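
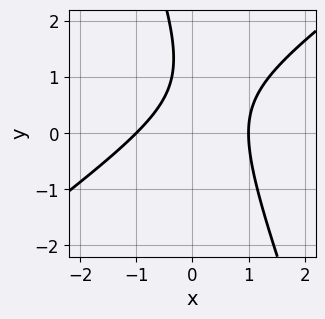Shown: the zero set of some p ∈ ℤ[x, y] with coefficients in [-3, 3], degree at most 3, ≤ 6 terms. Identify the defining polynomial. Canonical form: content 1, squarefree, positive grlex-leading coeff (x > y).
2*x^2 - 2*x*y - y^2 + 2*y - 2

1. Degree: no degree-1 curve has this shape, so deg p = 2.
2. From the visible intercepts: among the integer gridlines, it crosses the x-axis at x ∈ {-1, 1}; no y-intercept at any integer in the box.
3. These observations pin down the coefficients.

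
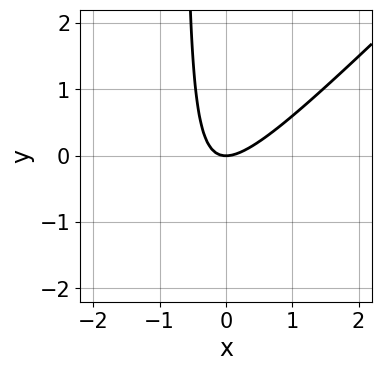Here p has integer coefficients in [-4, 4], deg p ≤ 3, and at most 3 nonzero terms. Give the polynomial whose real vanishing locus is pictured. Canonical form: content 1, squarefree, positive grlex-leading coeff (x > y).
3*x^2 - 3*x*y - 2*y

deg p = 2. No degree-1 curve has this shape.
Checking where it meets the axes: it meets the x-axis at x = 0 (among the integer gridlines); it meets the y-axis at y = 0 (among the integer gridlines).
Putting this together gives p.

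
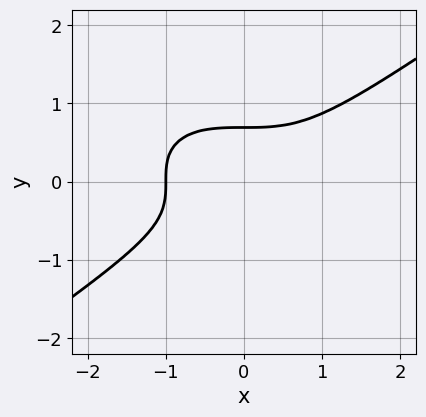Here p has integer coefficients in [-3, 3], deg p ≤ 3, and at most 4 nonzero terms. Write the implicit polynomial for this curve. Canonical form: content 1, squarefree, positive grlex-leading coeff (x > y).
x^3 - 3*y^3 + 1

(a) The degree is 3 — the shape is more complex than any degree-2 curve.
(b) Observable constraints: it crosses the x-axis at the gridline x = -1.
(c) Solving for integer coefficients yields p as stated.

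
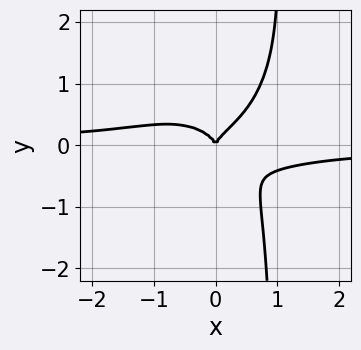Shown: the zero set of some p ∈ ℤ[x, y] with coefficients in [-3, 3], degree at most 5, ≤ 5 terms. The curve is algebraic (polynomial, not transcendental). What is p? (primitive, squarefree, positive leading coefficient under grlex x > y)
2*x^3*y - x^2*y^2 + 3*x*y^3 - 3*y^3 + x^2

1. The degree is 4 — the shape is more complex than any degree-3 curve.
2. Reading off the gridlines: it crosses the y-axis at the gridline y = 0; it meets the x-axis at x = 0 (among the integer gridlines).
3. Assembling these constraints gives the stated polynomial.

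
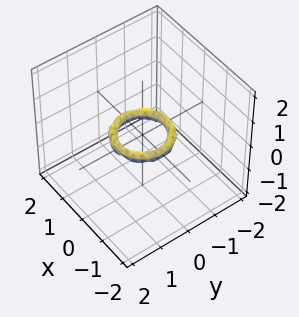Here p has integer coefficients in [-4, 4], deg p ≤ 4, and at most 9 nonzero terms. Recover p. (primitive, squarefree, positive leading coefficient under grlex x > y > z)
(a) The degree is 4 — a generic line meets the surface in up to 4 points.
(b) Symmetries: the z-axis is an axis of rotation, so x and y enter only as x² + y².
(c) Against the integer gridlines: among the integer gridlines, it crosses the y-axis at y ∈ {-1, 1}; it misses every integer gridline on the z-axis; a circular section at z = 0 has radius between 0 and 1.
(d) These observations pin down the coefficients.

2*x^4 + 4*x^2*y^2 + 2*y^4 - 3*x^2 - 3*y^2 + 3*z^2 + 1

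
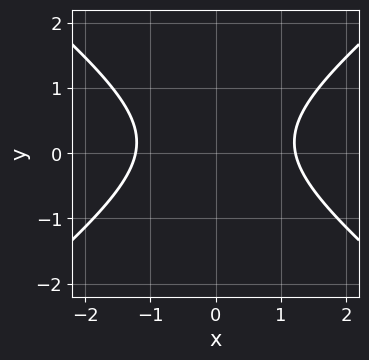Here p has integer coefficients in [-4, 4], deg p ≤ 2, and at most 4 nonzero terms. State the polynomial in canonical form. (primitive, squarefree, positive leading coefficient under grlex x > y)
2*x^2 - 3*y^2 + y - 3

deg p = 2.
Symmetries: mirror symmetry x ↦ −x ⇒ only even powers of x.
From the axis intercepts and sections: it misses every integer gridline on the y-axis.
Putting this together gives p.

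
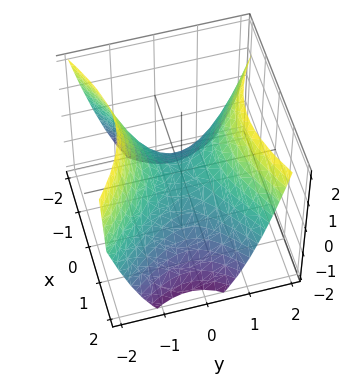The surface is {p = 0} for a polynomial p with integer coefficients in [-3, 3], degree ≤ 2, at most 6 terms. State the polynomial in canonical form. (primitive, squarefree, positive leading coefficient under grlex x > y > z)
2*x^2 - x*y - 3*y^2 + 3*z

First, degree: no degree-1 surface has this shape, so deg p = 2.
Then, from the axis intercepts and sections: it meets the y-axis at y = 0 (among the integer gridlines); it crosses the x-axis at the gridline x = 0.
Finally, putting this together gives p.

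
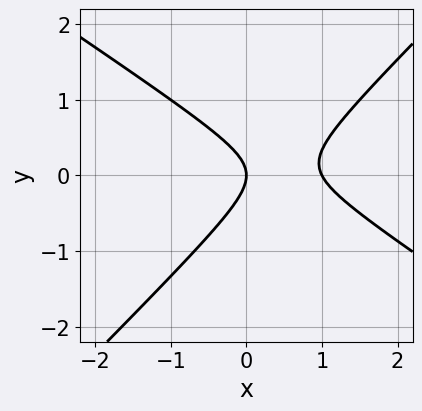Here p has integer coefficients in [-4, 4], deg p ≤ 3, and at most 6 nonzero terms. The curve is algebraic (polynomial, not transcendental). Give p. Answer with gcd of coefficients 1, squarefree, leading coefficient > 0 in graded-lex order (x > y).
First, the degree is 2 — no degree-1 curve has this shape.
Then, observable constraints: it meets the y-axis at y = 0 (among the integer gridlines); the x-axis gridline crossings are at x ∈ {0, 1}.
Finally, together with the visible shape, these determine p as stated.

2*x^2 + x*y - 3*y^2 - 2*x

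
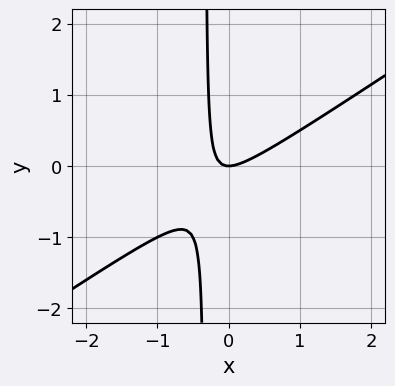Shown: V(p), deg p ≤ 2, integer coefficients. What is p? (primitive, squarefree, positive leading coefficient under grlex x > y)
2*x^2 - 3*x*y - y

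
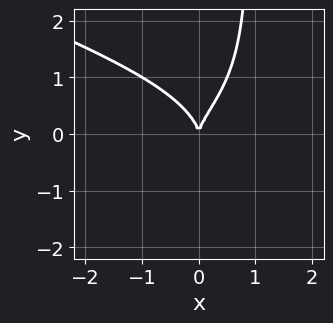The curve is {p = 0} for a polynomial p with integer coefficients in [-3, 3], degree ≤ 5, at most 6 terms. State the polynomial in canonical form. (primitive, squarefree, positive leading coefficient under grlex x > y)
First, degree: no degree-3 curve has this shape, so deg p = 4.
Then, observable constraints: it meets the y-axis at y = 0 (among the integer gridlines); one x-axis crossing is at x = 0.
Finally, these observations pin down the coefficients.

x^2*y^2 + 2*x*y^3 - 2*y^3 + 3*x^2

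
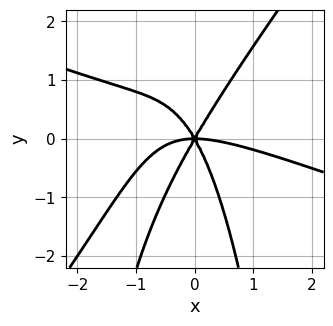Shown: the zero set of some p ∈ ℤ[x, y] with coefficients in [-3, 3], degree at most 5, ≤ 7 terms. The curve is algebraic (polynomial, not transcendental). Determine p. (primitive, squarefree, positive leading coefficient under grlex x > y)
First, the degree is 4 — no degree-3 curve has this shape.
Then, observable constraints: one x-axis crossing is at x = 0; it meets the y-axis at y = 0 (among the integer gridlines).
Finally, together with the visible shape, these determine p as stated.

x^4 + 2*x^3*y - 2*x^2*y^2 + 3*x^2*y - y^3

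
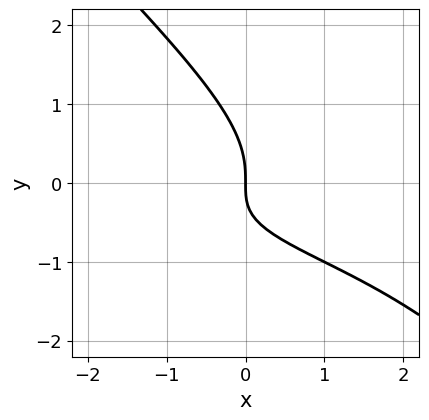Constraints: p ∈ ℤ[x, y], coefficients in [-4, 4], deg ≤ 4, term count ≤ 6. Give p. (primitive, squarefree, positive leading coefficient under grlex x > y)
x*y^2 + y^3 + x*y + x

The degree is 3 — no degree-2 curve has this shape.
From the visible intercepts: one y-axis crossing is at y = 0; it meets the x-axis at x = 0 (among the integer gridlines).
The integer polynomial consistent with all of this is the stated p.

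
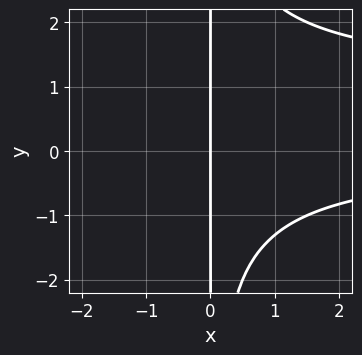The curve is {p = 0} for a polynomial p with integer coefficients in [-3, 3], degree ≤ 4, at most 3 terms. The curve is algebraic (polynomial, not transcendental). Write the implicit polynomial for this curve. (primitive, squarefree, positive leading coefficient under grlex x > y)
x^2*y^2 - x^2*y - 3*x

1. deg p = 4. The shape is more complex than any degree-3 curve.
2. Against the integer gridlines: it crosses the x-axis at the gridline x = 0; every point of the y-axis in the box is on the curve.
3. Assembling these constraints gives the stated polynomial.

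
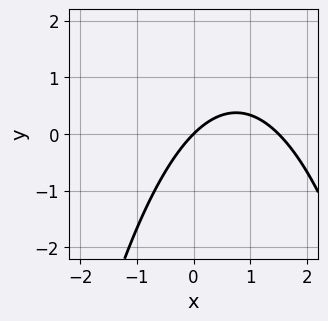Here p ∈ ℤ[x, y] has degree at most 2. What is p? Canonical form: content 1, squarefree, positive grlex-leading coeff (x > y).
2*x^2 - 3*x + 3*y

Degree: the shape is more complex than any degree-1 curve, so deg p = 2.
From the visible intercepts: it crosses the x-axis at the gridline x = 0; it crosses the y-axis at the gridline y = 0.
Together with the visible shape, these determine p as stated.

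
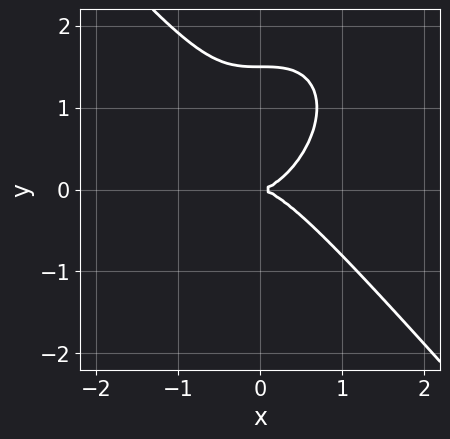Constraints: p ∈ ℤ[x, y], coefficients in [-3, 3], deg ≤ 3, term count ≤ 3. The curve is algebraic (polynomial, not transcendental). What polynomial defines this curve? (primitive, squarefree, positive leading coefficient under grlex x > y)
(a) Degree: no degree-2 curve has this shape, so deg p = 3.
(b) Against the integer gridlines: it crosses the y-axis at the gridline y = 0; it crosses the x-axis at the gridline x = 0.
(c) Solving for integer coefficients yields p as stated.

3*x^3 + 2*y^3 - 3*y^2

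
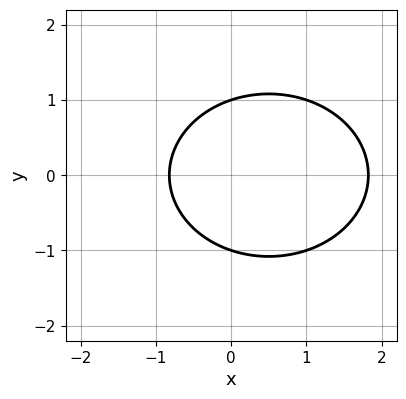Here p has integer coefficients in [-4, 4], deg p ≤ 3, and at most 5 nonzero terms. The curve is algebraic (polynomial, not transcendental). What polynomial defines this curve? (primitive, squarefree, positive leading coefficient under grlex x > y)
2*x^2 + 3*y^2 - 2*x - 3

1. Degree: a generic line meets the curve in up to 2 points, so deg p = 2.
2. Symmetries: it's symmetric under y → −y, forcing even powers of y.
3. From the visible intercepts: among the integer gridlines, it crosses the y-axis at y ∈ {-1, 1}.
4. These observations pin down the coefficients.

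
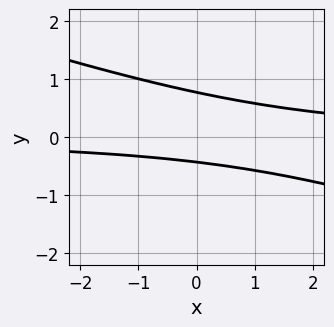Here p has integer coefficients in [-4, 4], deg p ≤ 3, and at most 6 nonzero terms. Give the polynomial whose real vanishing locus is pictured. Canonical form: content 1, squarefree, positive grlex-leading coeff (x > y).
x*y + 3*y^2 - y - 1

First, the degree is 2 — no degree-1 curve has this shape.
Then, from the axis intercepts and sections: the curve avoids every integer x-axis point in the box.
Finally, matching integer coefficients to the picture gives p.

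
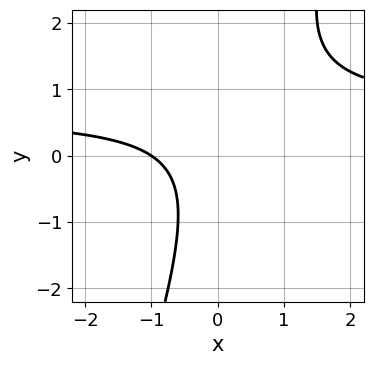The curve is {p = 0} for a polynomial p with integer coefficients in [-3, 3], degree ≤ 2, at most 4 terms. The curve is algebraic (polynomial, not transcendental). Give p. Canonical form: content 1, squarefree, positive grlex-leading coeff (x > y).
(a) deg p = 2.
(b) Against the integer gridlines: one x-axis crossing is at x = -1; no y-intercept at any integer in the box.
(c) Matching integer coefficients to the picture gives p.

3*x*y - y^2 - 2*x - 2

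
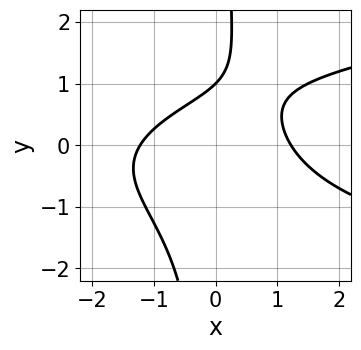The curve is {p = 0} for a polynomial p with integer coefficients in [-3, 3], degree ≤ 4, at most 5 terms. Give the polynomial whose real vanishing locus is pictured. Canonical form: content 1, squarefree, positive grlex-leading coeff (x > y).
3*x*y^2 - 2*x^2 - 3*y + 3

The degree is 3 — a generic line meets the curve in up to 3 points.
From the axis intercepts and sections: it meets the y-axis at y = 1 (among the integer gridlines).
Putting this together gives p.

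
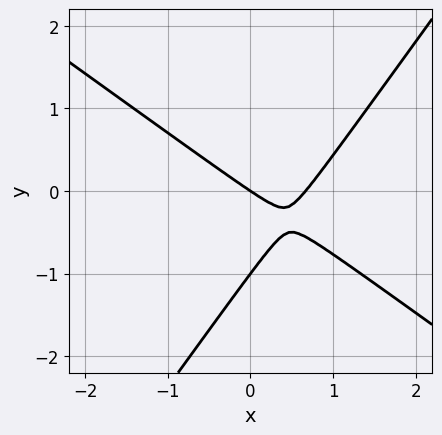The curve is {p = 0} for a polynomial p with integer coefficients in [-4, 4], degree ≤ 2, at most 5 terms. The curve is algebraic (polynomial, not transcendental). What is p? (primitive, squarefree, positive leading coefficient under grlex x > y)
The degree is 2 — no degree-1 curve has this shape.
From the visible intercepts: the y-axis gridline crossings are at y ∈ {-1, 0}; it meets the x-axis at x = 0 (among the integer gridlines).
Together with the visible shape, these determine p as stated.

3*x^2 + 2*x*y - 3*y^2 - 2*x - 3*y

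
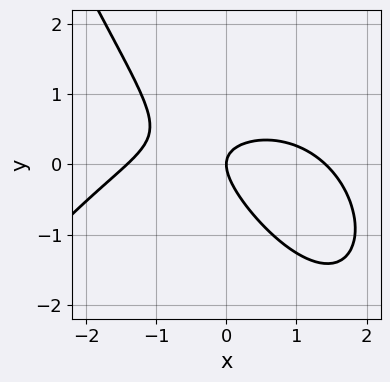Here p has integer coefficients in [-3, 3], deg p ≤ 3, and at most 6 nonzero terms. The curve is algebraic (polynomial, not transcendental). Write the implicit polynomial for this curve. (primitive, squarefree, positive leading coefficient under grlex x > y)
x^3 + 3*x*y + 3*y^2 - 2*x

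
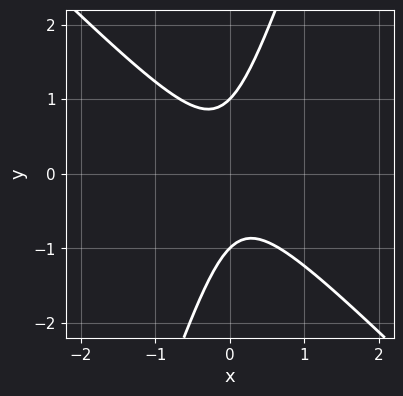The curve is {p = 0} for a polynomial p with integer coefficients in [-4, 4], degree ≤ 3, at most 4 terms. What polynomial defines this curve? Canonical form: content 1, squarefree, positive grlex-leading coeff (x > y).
1. Degree: no degree-1 curve has this shape, so deg p = 2.
2. Observable constraints: among the integer gridlines, it crosses the y-axis at y ∈ {-1, 1}; the curve avoids every integer x-axis point in the box.
3. Assembling these constraints gives the stated polynomial.

3*x^2 + 2*x*y - y^2 + 1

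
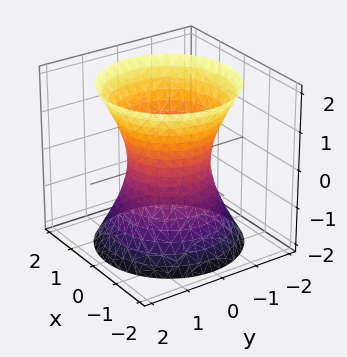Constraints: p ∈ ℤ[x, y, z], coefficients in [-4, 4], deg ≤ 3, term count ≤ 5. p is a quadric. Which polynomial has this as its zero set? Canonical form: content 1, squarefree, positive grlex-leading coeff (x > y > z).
2*x^2 + 2*y^2 - z^2 - 2

Degree: one connected sheet with a waist; a quadric, so deg p = 2.
Symmetries: it's symmetric under z → −z, forcing even powers of z; every cross-section ⟂ z is a circle, so x, y appear only via x² + y².
Reading off the gridlines: it misses every integer gridline on the z-axis; among the integer gridlines, it crosses the x-axis at x ∈ {-1, 1}; the y-axis gridline crossings are at y ∈ {-1, 1}.
The integer polynomial consistent with all of this is the stated p.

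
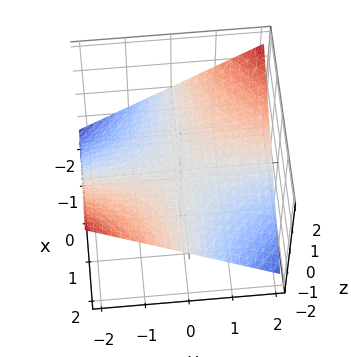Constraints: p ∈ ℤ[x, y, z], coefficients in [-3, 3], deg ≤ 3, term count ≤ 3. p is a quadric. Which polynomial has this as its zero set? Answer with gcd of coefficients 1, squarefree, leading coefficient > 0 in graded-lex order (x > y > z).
First, the degree is 2 — a saddle surface; a quadric.
Next, against the integer gridlines: the visible y-axis segment lies entirely on the surface; every point of the x-axis in the box is on the surface.
Finally, the integer polynomial consistent with all of this is the stated p.

x*y + 3*z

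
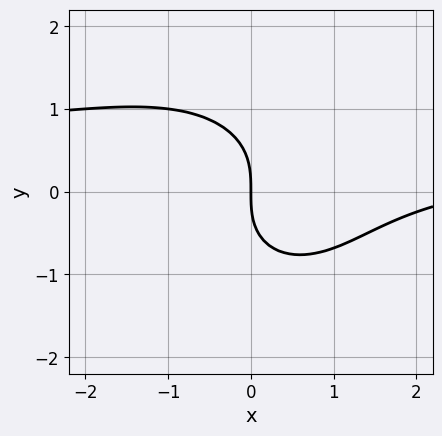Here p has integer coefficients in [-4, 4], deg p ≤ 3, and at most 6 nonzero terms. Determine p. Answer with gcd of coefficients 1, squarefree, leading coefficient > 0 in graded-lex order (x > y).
First, degree: the shape is more complex than any degree-2 curve, so deg p = 3.
Next, checking where it meets the axes: it meets the x-axis at x = 0 (among the integer gridlines); one y-axis crossing is at y = 0.
Finally, together with the visible shape, these determine p as stated.

2*x^2*y + 2*y^3 - x^2 + 3*x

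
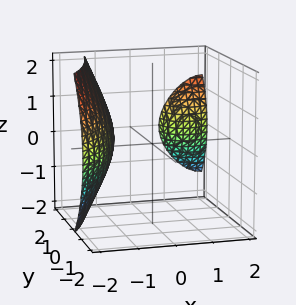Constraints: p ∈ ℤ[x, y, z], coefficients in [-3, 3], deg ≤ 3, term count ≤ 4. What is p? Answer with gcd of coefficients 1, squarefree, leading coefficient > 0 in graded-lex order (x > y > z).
2*x^3 - 3*x^2*y + 3*z^2 + 3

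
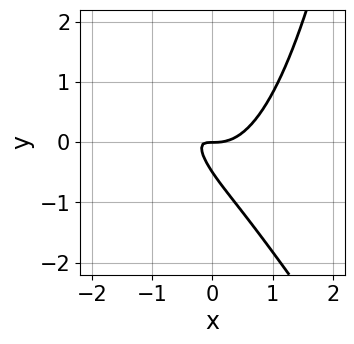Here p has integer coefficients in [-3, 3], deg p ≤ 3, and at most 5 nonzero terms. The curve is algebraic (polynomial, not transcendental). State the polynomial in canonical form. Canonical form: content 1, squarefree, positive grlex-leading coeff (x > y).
1. deg p = 3. The shape is more complex than any degree-2 curve.
2. From the axis intercepts and sections: it meets the y-axis at y = 0 (among the integer gridlines); one x-axis crossing is at x = 0.
3. Matching integer coefficients to the picture gives p.

3*x^3 + 2*x^2*y - 3*x*y - 2*y^2 - y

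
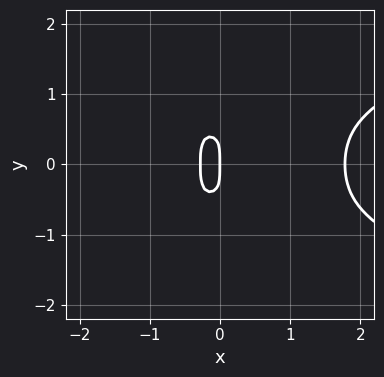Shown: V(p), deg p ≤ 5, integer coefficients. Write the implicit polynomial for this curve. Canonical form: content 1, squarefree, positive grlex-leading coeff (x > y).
First, deg p = 4.
Next, symmetries: mirror symmetry y ↦ −y ⇒ only even powers of y.
Next, from the axis intercepts and sections: it crosses the x-axis at the gridline x = 0; it meets the y-axis at y = 0 (among the integer gridlines).
Finally, assembling these constraints gives the stated polynomial.

x^2*y^2 + 3*y^4 - 2*x^3 + 3*x^2 + x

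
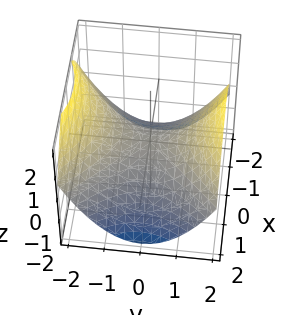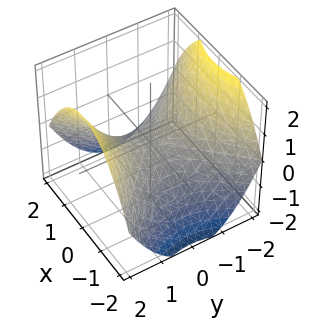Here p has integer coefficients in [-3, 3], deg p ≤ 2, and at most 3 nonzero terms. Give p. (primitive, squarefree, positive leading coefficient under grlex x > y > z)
(a) deg p = 2. A saddle surface; a quadric.
(b) Symmetries: mirror symmetry x ↦ −x ⇒ only even powers of x; it's symmetric under y → −y, forcing even powers of y.
(c) Reading off the gridlines: one x-axis crossing is at x = 0; it crosses the z-axis at the gridline z = 0.
(d) The integer polynomial consistent with all of this is the stated p.

x^2 - y^2 + 2*z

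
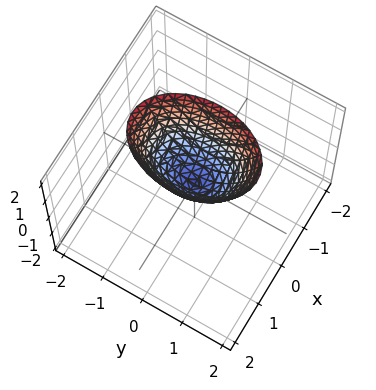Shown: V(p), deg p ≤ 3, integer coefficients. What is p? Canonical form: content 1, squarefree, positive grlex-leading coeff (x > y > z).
2*x^2 + y^2 - z

deg p = 2. A paraboloid; a quadric.
Symmetries: mirror symmetry y ↦ −y ⇒ only even powers of y; mirror symmetry x ↦ −x ⇒ only even powers of x.
Reading off the gridlines: it meets the z-axis at z = 0 (among the integer gridlines); one y-axis crossing is at y = 0.
Putting this together gives p.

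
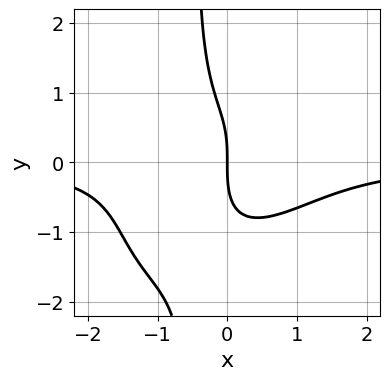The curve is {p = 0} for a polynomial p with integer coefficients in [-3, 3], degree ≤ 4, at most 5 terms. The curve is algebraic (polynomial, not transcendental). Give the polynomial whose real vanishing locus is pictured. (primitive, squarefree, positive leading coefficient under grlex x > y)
2*x^3*y - 2*x^2*y^2 + 2*x*y^3 + y^3 + 3*x

Degree: no degree-3 curve has this shape, so deg p = 4.
Against the integer gridlines: one y-axis crossing is at y = 0; it meets the x-axis at x = 0 (among the integer gridlines).
Together with the visible shape, these determine p as stated.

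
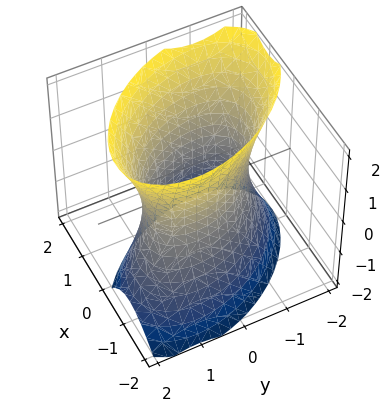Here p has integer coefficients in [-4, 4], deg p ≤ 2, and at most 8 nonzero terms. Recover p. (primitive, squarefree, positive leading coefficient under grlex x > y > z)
3*x^2 + 2*x*y - x*z + 2*y^2 - z^2 - 3

1. Degree: a generic line meets the surface in up to 2 points, so deg p = 2.
2. From the visible intercepts: among the integer gridlines, it crosses the x-axis at x ∈ {-1, 1}; the surface avoids every integer z-axis point in the box.
3. Putting this together gives p.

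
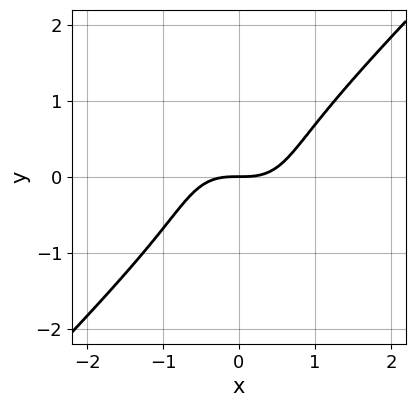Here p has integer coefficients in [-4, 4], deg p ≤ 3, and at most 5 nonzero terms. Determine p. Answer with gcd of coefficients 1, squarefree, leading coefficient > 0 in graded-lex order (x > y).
x^3 - y^3 - y

First, degree: the shape is more complex than any degree-2 curve, so deg p = 3.
Then, from the visible intercepts: it meets the y-axis at y = 0 (among the integer gridlines); it meets the x-axis at x = 0 (among the integer gridlines).
Finally, together with the visible shape, these determine p as stated.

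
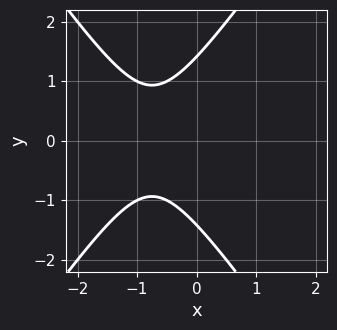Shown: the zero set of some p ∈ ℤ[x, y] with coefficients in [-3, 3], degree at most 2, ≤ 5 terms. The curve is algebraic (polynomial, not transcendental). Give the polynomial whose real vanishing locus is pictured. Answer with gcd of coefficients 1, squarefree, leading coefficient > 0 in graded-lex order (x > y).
2*x^2 - y^2 + 3*x + 2

(a) deg p = 2. No degree-1 curve has this shape.
(b) Symmetries: the y ↦ −y reflection is a symmetry, so y appears only in even powers.
(c) From the axis intercepts and sections: it misses every integer gridline on the x-axis.
(d) Putting this together gives p.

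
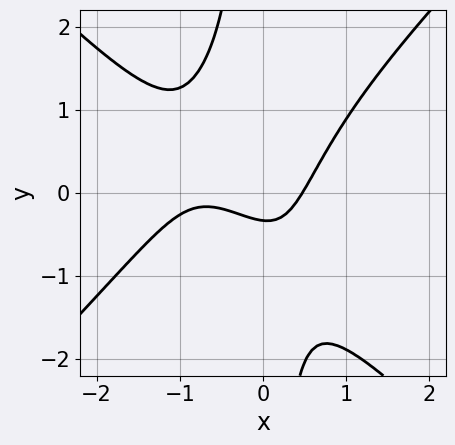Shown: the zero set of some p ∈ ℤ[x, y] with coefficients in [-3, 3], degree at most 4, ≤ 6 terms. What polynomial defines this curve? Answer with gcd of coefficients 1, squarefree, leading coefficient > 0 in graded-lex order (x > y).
3*x^3 - 3*x*y^2 + 3*x^2 - 3*y - 1

1. deg p = 3.
2. Matching integer coefficients to the picture gives p.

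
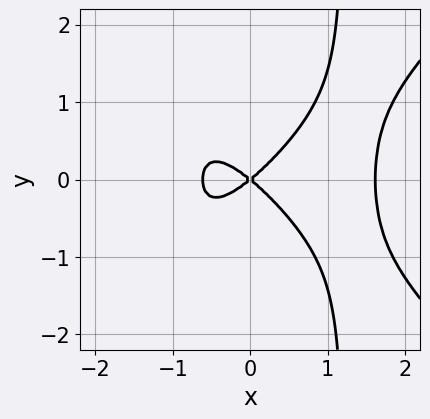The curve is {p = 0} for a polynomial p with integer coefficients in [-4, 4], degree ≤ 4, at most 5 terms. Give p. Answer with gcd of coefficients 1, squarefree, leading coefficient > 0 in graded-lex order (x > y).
2*x^4 - 2*x^2*y^2 - 2*x^3 - 2*x^2 + 3*y^2

deg p = 4.
Symmetries: mirror symmetry y ↦ −y ⇒ only even powers of y.
Reading off the gridlines: it crosses the x-axis at the gridline x = 0; it meets the y-axis at y = 0 (among the integer gridlines).
Assembling these constraints gives the stated polynomial.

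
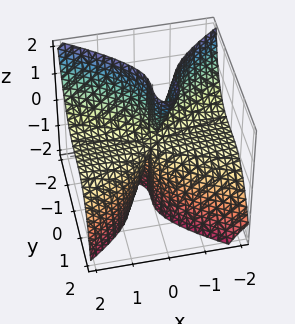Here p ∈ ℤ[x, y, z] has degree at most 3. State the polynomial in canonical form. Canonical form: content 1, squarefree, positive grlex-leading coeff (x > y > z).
The degree is 3 — a generic line meets the surface in up to 3 points.
From the visible intercepts: every point of the x-axis in the box is on the surface; the visible z-axis segment lies entirely on the surface; one y-axis crossing is at y = 0.
Putting this together gives p.

3*x^2*z + x*z^2 + 3*y^3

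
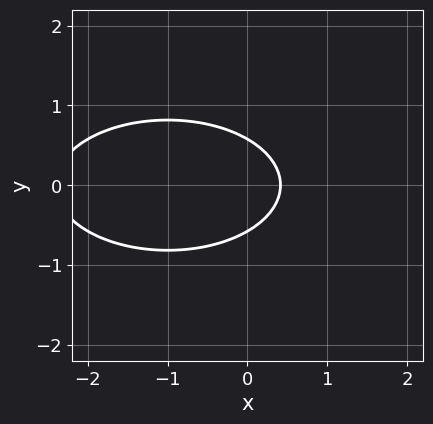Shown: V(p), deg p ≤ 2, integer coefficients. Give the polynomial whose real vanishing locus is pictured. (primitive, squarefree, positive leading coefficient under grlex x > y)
(a) The degree is 2 — the shape is more complex than any degree-1 curve.
(b) Symmetries: mirror symmetry y ↦ −y ⇒ only even powers of y.
(c) Solving for integer coefficients yields p as stated.

x^2 + 3*y^2 + 2*x - 1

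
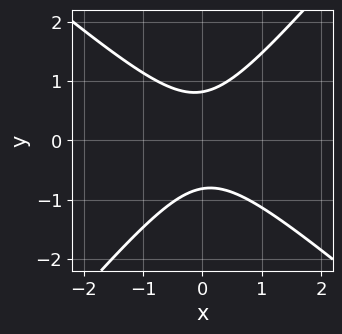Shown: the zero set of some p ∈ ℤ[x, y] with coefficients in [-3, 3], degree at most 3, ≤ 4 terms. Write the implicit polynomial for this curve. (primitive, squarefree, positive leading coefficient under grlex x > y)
3*x^2 + x*y - 3*y^2 + 2

(a) The degree is 2 — no degree-1 curve has this shape.
(b) From the axis intercepts and sections: it misses every integer gridline on the x-axis.
(c) Solving for integer coefficients yields p as stated.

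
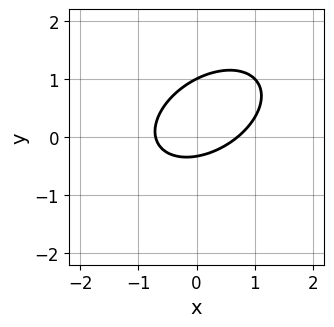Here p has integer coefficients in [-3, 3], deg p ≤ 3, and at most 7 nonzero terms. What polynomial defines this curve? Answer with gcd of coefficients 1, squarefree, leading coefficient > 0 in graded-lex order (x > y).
2*x^2 - 2*x*y + 3*y^2 - 2*y - 1

(a) deg p = 2. No degree-1 curve has this shape.
(b) From the visible intercepts: it meets the y-axis at y = 1 (among the integer gridlines).
(c) Matching integer coefficients to the picture gives p.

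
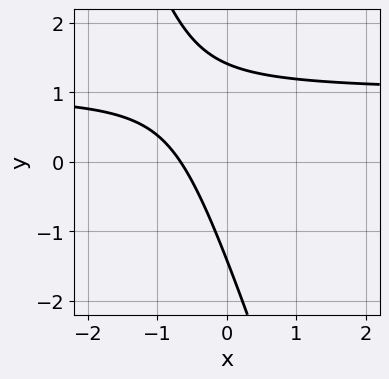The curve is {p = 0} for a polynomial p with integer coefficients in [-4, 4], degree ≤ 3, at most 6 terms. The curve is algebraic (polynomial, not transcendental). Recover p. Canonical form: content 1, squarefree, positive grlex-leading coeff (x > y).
3*x*y + y^2 - 3*x - 2

1. deg p = 2. A generic line meets the curve in up to 2 points.
2. Matching integer coefficients to the picture gives p.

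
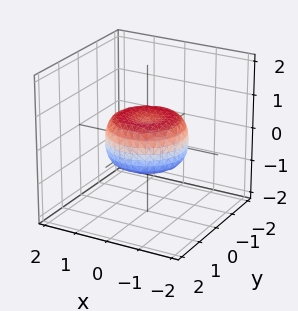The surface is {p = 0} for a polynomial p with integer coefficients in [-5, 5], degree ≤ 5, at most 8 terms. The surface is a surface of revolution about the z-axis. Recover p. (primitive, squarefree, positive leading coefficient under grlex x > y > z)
2*x^4 + 4*x^2*y^2 + 2*y^4 - 2*x^2 - 2*y^2 + 3*z^2 - 1

First, degree: the shape is more complex than any degree-3 surface, so deg p = 4.
Then, symmetries: rotational symmetry about the z-axis ⇒ p depends on x, y only through x² + y².
Next, from the visible intercepts: a circular section at z = 0 has radius between 1 and 2.
Finally, together with the visible shape, these determine p as stated.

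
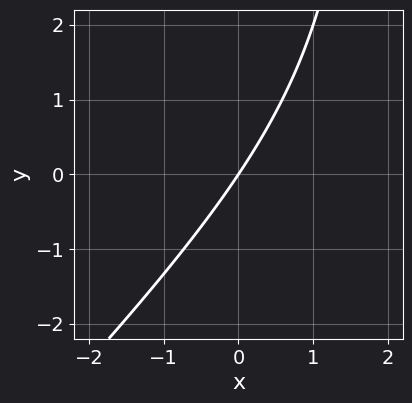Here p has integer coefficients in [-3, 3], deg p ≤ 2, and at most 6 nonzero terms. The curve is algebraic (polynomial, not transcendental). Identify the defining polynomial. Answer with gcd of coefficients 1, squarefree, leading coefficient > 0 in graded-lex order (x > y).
First, deg p = 2.
Next, against the integer gridlines: one x-axis crossing is at x = 0; one y-axis crossing is at y = 0.
Finally, together with the visible shape, these determine p as stated.

x^2 - x*y - 3*x + 2*y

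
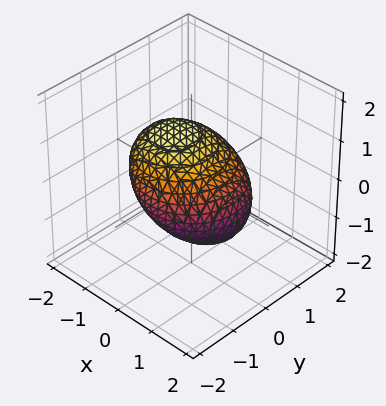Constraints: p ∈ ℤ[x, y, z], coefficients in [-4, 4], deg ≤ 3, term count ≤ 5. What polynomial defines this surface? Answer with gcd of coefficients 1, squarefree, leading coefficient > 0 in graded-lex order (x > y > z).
2*x^2 + 2*x*z + 2*y^2 + 3*z^2 - 3

Degree: a generic line meets the surface in up to 2 points, so deg p = 2.
Checking where it meets the axes: among the integer gridlines, it crosses the z-axis at z ∈ {-1, 1}.
Matching integer coefficients to the picture gives p.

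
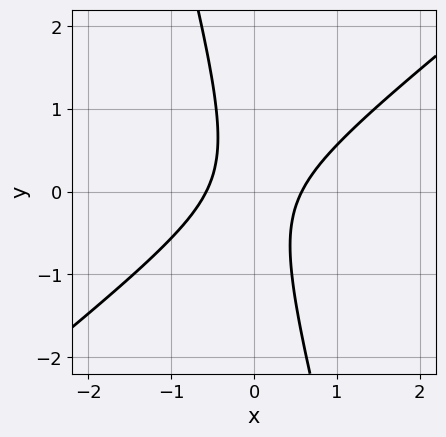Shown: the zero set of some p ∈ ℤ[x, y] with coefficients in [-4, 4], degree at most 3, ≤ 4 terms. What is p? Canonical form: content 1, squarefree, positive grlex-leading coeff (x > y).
3*x^2 - 3*x*y - y^2 - 1

(a) Degree: no degree-1 curve has this shape, so deg p = 2.
(b) Against the integer gridlines: it misses every integer gridline on the y-axis.
(c) Assembling these constraints gives the stated polynomial.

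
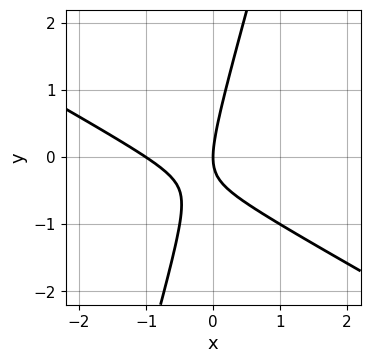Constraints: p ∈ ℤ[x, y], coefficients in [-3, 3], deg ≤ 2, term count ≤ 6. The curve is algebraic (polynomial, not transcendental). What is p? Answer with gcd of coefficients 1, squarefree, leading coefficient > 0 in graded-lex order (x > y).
2*x^2 + 3*x*y - y^2 + 2*x

First, the degree is 2 — the shape is more complex than any degree-1 curve.
Next, from the visible intercepts: the x-axis gridline crossings are at x ∈ {-1, 0}; it meets the y-axis at y = 0 (among the integer gridlines).
Finally, assembling these constraints gives the stated polynomial.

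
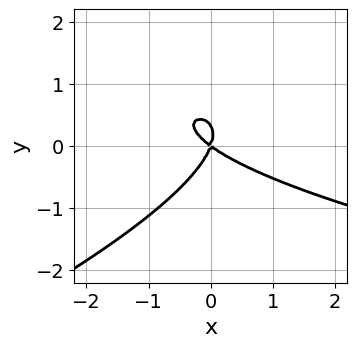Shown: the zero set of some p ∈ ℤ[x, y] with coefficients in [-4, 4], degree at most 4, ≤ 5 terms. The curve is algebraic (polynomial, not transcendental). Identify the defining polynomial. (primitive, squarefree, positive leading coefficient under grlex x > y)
1. Degree: the shape is more complex than any degree-2 curve, so deg p = 3.
2. Reading off the gridlines: one x-axis crossing is at x = 0; it crosses the y-axis at the gridline y = 0.
3. The integer polynomial consistent with all of this is the stated p.

x*y^2 - 3*y^3 - 2*x^2 - 2*x*y + y^2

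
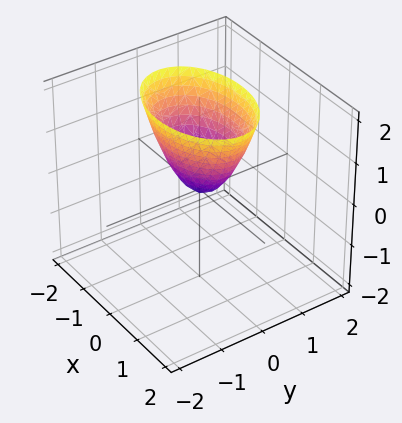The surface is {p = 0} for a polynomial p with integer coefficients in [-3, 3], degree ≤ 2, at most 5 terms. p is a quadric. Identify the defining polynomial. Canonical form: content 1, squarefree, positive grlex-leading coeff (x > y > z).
x^2 + 2*y^2 - z

First, degree: a single bowl opening along one axis; a quadric, so deg p = 2.
Next, symmetries: it's symmetric under y → −y, forcing even powers of y; mirror symmetry x ↦ −x ⇒ only even powers of x.
Then, observable constraints: it meets the y-axis at y = 0 (among the integer gridlines); one x-axis crossing is at x = 0; it meets the z-axis at z = 0 (among the integer gridlines).
Finally, putting this together gives p.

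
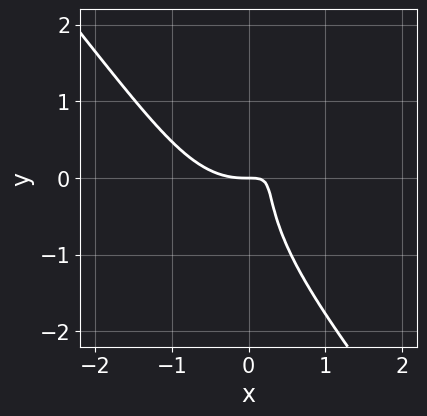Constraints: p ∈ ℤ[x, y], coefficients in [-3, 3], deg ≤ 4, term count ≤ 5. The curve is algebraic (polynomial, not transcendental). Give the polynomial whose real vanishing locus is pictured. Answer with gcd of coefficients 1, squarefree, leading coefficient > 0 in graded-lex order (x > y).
2*x^3 + y^3 - 3*x*y + y

1. Degree: no degree-2 curve has this shape, so deg p = 3.
2. Checking where it meets the axes: one x-axis crossing is at x = 0; it meets the y-axis at y = 0 (among the integer gridlines).
3. Together with the visible shape, these determine p as stated.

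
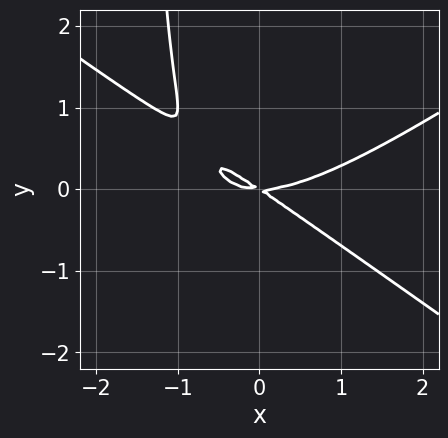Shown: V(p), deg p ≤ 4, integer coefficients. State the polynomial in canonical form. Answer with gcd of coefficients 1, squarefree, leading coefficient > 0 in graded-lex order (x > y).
First, deg p = 3.
Then, from the axis intercepts and sections: one y-axis crossing is at y = 0; it crosses the x-axis at the gridline x = 0.
Finally, putting this together gives p.

x^3 - 2*x*y^2 - 2*x*y - 3*y^2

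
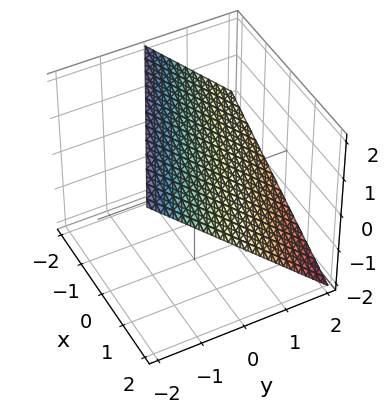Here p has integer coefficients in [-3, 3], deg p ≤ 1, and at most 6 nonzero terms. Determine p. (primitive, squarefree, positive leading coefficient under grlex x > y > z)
Degree: the surface is flat (a plane), so deg p = 1.
Reading off the gridlines: it meets the z-axis at z = 1 (among the integer gridlines); it meets the x-axis at x = 2 (among the integer gridlines); one y-axis crossing is at y = 1.
Fitting integer coefficients to these (and the overall shape) gives p.

x + 2*y + 2*z - 2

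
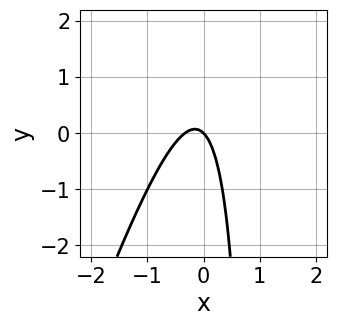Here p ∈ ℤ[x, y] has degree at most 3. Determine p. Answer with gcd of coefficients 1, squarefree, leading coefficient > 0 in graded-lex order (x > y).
3*x^2 - x*y + x + y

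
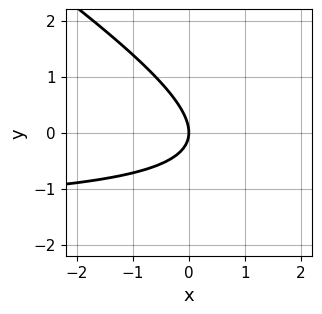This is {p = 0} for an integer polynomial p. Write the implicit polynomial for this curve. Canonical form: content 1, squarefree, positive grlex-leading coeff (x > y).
2*x*y + 3*y^2 + 3*x

deg p = 2. The shape is more complex than any degree-1 curve.
Against the integer gridlines: it crosses the y-axis at the gridline y = 0; it meets the x-axis at x = 0 (among the integer gridlines).
The integer polynomial consistent with all of this is the stated p.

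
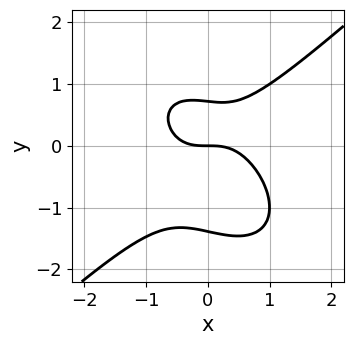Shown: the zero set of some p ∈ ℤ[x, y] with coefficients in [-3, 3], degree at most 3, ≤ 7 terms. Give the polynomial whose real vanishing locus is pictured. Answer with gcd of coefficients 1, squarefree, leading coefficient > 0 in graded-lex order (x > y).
3*x^3 - x*y^2 - 3*y^3 - 2*y^2 + 3*y

First, deg p = 3.
Next, reading off the gridlines: one x-axis crossing is at x = 0; it meets the y-axis at y = 0 (among the integer gridlines).
Finally, putting this together gives p.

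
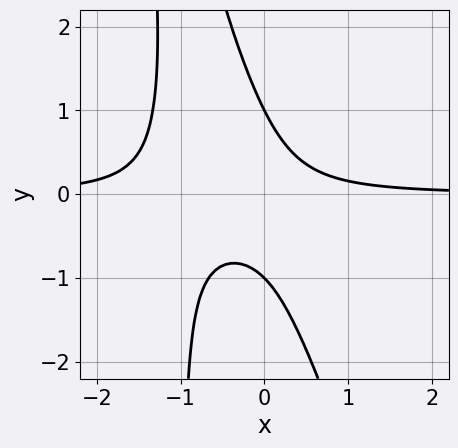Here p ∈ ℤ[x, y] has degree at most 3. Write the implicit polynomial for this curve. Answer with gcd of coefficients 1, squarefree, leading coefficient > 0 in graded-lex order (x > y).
3*x^2*y + x*y^2 + 3*x*y + y^2 - 1

1. The degree is 3 — no degree-2 curve has this shape.
2. From the visible intercepts: the y-axis gridline crossings are at y ∈ {-1, 1}; it misses every integer gridline on the x-axis.
3. Matching integer coefficients to the picture gives p.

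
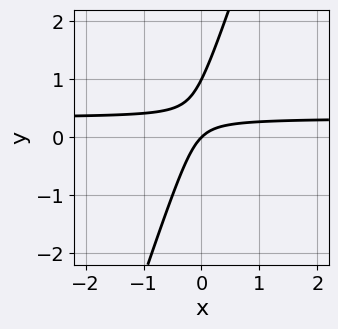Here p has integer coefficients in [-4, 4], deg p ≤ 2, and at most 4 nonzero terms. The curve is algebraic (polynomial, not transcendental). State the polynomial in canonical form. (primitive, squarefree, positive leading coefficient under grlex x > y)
3*x*y - y^2 - x + y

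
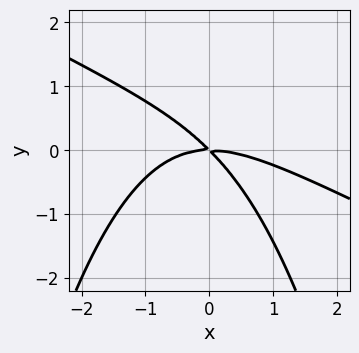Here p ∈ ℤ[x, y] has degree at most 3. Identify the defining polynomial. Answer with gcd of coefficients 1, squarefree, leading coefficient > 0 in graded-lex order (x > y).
(a) deg p = 3. The shape is more complex than any degree-2 curve.
(b) Observable constraints: it crosses the x-axis at the gridline x = 0; it crosses the y-axis at the gridline y = 0.
(c) Solving for integer coefficients yields p as stated.

x^3 + 2*x^2*y + 3*x*y + 3*y^2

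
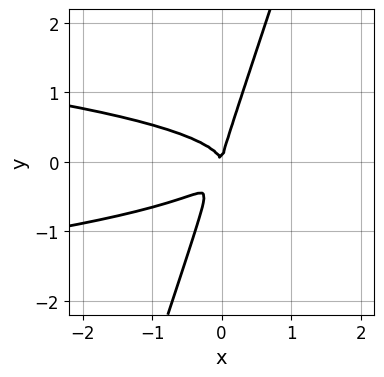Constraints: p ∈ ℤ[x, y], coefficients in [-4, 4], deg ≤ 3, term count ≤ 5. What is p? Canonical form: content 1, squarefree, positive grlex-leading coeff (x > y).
(a) The degree is 3 — a generic line meets the curve in up to 3 points.
(b) Checking where it meets the axes: one x-axis crossing is at x = 0; one y-axis crossing is at y = 0.
(c) The integer polynomial consistent with all of this is the stated p.

3*x*y^2 - y^3 + x^2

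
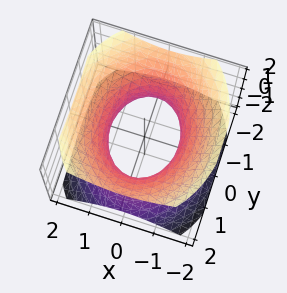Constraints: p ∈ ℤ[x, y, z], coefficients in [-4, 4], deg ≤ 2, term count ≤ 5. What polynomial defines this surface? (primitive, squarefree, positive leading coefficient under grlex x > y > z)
3*x^2 + 2*y^2 - 3*z^2 - 3

deg p = 2. One connected sheet with a waist; a quadric.
Symmetries: the x ↦ −x reflection is a symmetry, so x appears only in even powers; mirror symmetry y ↦ −y ⇒ only even powers of y; the z ↦ −z reflection is a symmetry, so z appears only in even powers.
Checking where it meets the axes: the x-axis gridline crossings are at x ∈ {-1, 1}; the surface avoids every integer z-axis point in the box.
Matching integer coefficients to the picture gives p.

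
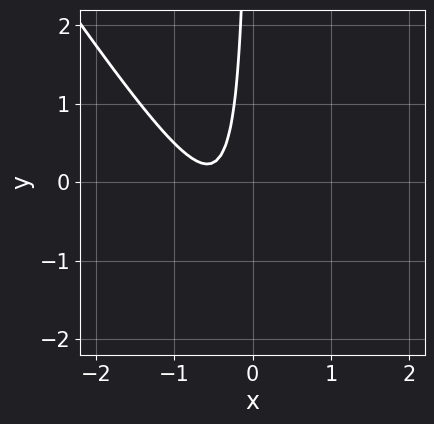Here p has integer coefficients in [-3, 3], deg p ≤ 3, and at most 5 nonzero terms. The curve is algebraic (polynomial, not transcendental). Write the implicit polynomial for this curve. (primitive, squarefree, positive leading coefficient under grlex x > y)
First, degree: no degree-1 curve has this shape, so deg p = 2.
Then, observable constraints: no y-intercept at any integer in the box; no x-intercept at any integer in the box.
Finally, matching integer coefficients to the picture gives p.

3*x^2 + 2*x*y + 3*x + 1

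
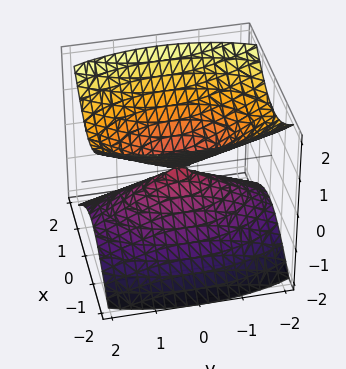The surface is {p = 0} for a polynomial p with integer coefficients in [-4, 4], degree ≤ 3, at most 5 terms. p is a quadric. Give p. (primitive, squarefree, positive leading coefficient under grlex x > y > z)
1. I count 2 distinct pieces. Treating them together as one polynomial.
2. The degree is 2 — two nappes meeting at a single point; a quadric.
3. Symmetries: the z ↦ −z reflection is a symmetry, so z appears only in even powers; the y ↦ −y reflection is a symmetry, so y appears only in even powers; the x ↦ −x reflection is a symmetry, so x appears only in even powers.
4. From the visible intercepts: one x-axis crossing is at x = 0; it meets the y-axis at y = 0 (among the integer gridlines); one z-axis crossing is at z = 0.
5. Fitting integer coefficients to these (and the overall shape) gives p.

3*x^2 + y^2 - 3*z^2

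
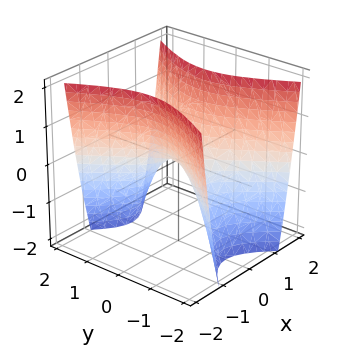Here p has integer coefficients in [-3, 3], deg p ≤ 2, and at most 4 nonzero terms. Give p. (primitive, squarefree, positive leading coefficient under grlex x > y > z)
1. The degree is 2 — a hyperbolic paraboloid; a quadric.
2. Symmetries: it's symmetric under y → −y, forcing even powers of y; the x ↦ −x reflection is a symmetry, so x appears only in even powers.
3. From the axis intercepts and sections: one y-axis crossing is at y = 0; it crosses the z-axis at the gridline z = 0.
4. Matching integer coefficients to the picture gives p.

2*x^2 - y^2 - z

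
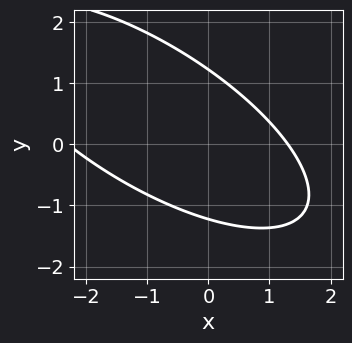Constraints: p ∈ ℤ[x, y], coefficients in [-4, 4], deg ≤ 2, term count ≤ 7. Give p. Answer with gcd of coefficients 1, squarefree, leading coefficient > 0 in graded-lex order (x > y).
(a) deg p = 2.
(b) The integer polynomial consistent with all of this is the stated p.

x^2 + 2*x*y + 2*y^2 + x - 3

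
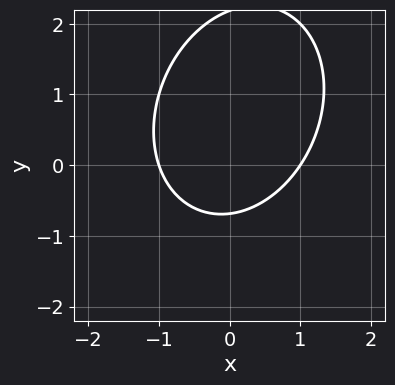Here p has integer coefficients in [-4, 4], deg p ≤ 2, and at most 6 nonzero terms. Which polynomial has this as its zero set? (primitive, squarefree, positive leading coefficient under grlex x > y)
3*x^2 - x*y + 2*y^2 - 3*y - 3

(a) The degree is 2 — no degree-1 curve has this shape.
(b) Checking where it meets the axes: the x-axis gridline crossings are at x ∈ {-1, 1}.
(c) Fitting integer coefficients to these (and the overall shape) gives p.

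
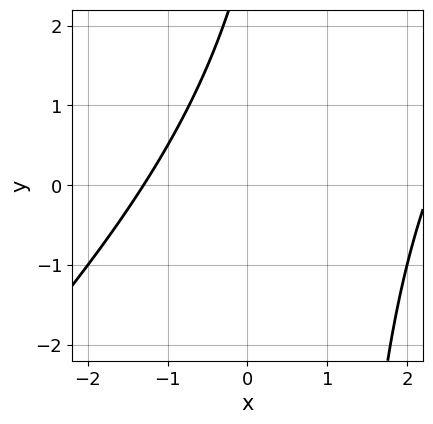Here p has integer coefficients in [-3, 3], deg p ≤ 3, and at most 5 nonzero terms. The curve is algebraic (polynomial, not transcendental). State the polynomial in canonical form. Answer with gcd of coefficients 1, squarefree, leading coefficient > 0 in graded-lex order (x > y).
x^2 - x*y - x + y - 3

Degree: a generic line meets the curve in up to 2 points, so deg p = 2.
Reading off the gridlines: no y-intercept at any integer in the box.
These observations pin down the coefficients.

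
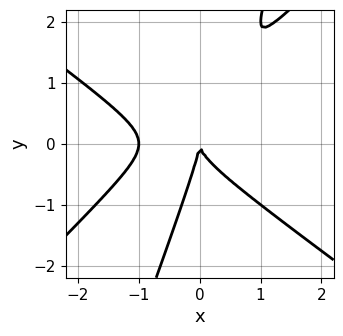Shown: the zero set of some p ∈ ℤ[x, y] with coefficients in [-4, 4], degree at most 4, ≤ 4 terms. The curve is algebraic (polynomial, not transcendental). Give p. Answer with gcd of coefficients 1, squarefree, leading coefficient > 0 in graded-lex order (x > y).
Degree: a generic line meets the curve in up to 3 points, so deg p = 3.
From the visible intercepts: among the integer gridlines, it crosses the x-axis at x ∈ {-1, 0}; it crosses the y-axis at the gridline y = 0.
Solving for integer coefficients yields p as stated.

2*x^3 - 3*x*y^2 + y^3 + 2*x^2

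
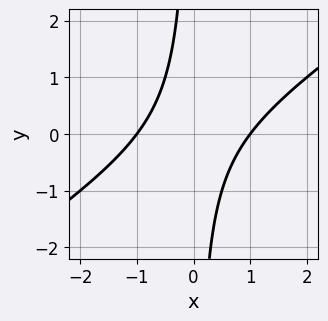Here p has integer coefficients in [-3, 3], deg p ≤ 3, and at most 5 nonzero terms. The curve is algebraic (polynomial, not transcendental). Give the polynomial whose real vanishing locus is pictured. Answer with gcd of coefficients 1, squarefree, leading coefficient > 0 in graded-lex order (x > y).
(a) The degree is 2 — the shape is more complex than any degree-1 curve.
(b) Against the integer gridlines: it misses every integer gridline on the y-axis; among the integer gridlines, it crosses the x-axis at x ∈ {-1, 1}.
(c) Matching integer coefficients to the picture gives p.

2*x^2 - 3*x*y - 2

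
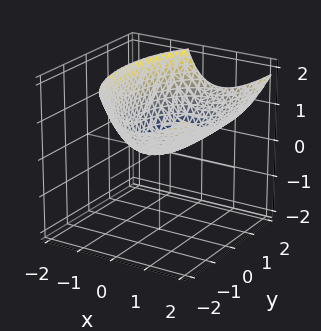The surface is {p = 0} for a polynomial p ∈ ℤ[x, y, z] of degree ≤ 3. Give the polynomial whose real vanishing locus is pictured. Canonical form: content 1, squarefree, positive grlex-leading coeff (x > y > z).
First, degree: the shape is more complex than any degree-1 surface, so deg p = 2.
Then, checking where it meets the axes: it meets the z-axis at z = 0 (among the integer gridlines); one y-axis crossing is at y = 0; it meets the x-axis at x = 0 (among the integer gridlines).
Finally, putting this together gives p.

2*x^2 - 2*x*z + y^2 - 3*z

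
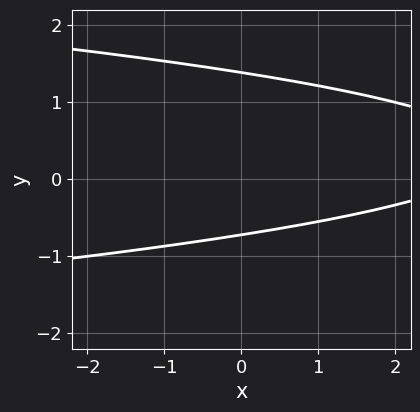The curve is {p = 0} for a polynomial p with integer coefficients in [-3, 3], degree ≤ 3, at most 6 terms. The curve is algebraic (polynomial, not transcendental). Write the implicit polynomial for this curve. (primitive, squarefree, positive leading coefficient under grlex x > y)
3*y^2 + x - 2*y - 3

1. The degree is 2 — a generic line meets the curve in up to 2 points.
2. Against the integer gridlines: no x-intercept at any integer in the box.
3. The integer polynomial consistent with all of this is the stated p.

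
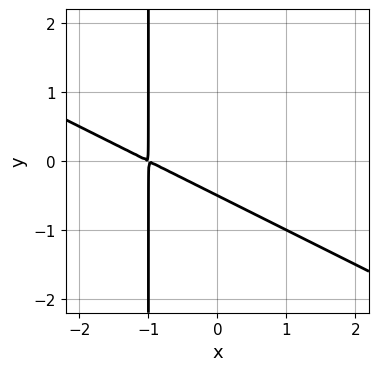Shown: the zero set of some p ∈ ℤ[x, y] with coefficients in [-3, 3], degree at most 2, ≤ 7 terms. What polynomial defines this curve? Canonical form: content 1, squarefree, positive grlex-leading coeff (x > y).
First, degree: a generic line meets the curve in up to 2 points, so deg p = 2.
Finally, the integer polynomial consistent with all of this is the stated p.

x^2 + 2*x*y + 2*x + 2*y + 1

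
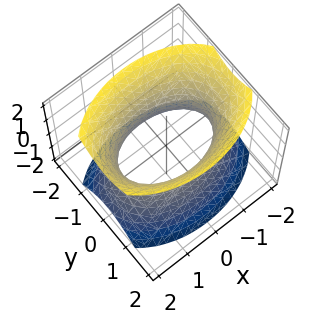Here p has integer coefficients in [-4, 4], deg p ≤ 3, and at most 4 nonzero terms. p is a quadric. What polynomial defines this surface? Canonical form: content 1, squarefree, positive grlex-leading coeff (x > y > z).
x^2 + 2*y^2 - z^2 - 2

Degree: an hourglass — one-sheet hyperboloid; a quadric, so deg p = 2.
Symmetries: mirror symmetry z ↦ −z ⇒ only even powers of z; the y ↦ −y reflection is a symmetry, so y appears only in even powers; it's symmetric under x → −x, forcing even powers of x.
From the visible intercepts: among the integer gridlines, it crosses the y-axis at y ∈ {-1, 1}; no z-intercept at any integer in the box.
Solving for integer coefficients yields p as stated.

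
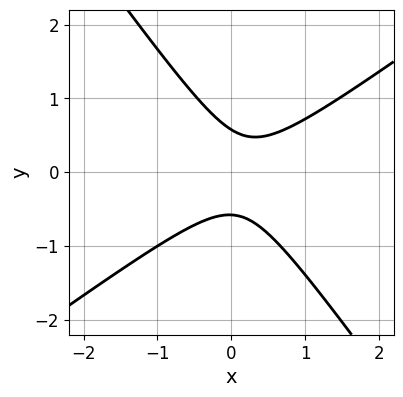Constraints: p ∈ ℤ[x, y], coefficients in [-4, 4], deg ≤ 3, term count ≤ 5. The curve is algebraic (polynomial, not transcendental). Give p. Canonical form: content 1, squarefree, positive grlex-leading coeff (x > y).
(a) Degree: a generic line meets the curve in up to 2 points, so deg p = 2.
(b) From the visible intercepts: it misses every integer gridline on the x-axis.
(c) Putting this together gives p.

3*x^2 - 2*x*y - 3*y^2 - x + 1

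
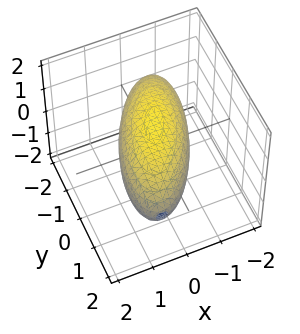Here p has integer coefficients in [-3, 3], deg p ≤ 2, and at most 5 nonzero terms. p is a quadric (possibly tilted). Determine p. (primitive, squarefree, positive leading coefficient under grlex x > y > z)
First, deg p = 2. The shape is more complex than any degree-1 surface.
Next, from the axis intercepts and sections: among the integer gridlines, it crosses the z-axis at z ∈ {-1, 1}; the x-axis gridline crossings are at x ∈ {-1, 1}.
Finally, putting this together gives p.

3*x^2 - 2*x*y + y^2 + 3*z^2 - 3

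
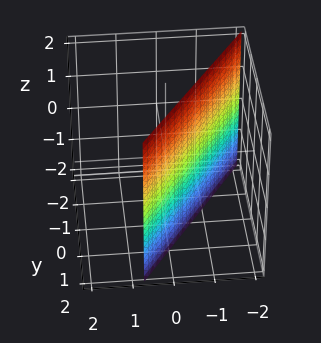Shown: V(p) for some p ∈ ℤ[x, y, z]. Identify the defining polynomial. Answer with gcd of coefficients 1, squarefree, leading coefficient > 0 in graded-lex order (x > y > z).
Degree: every cross-section is a straight line — this is a plane, so deg p = 1.
From the visible intercepts: it misses every integer gridline on the z-axis; it crosses the y-axis at the gridline y = 1.
These observations pin down the coefficients.

3*x - 2*y + 2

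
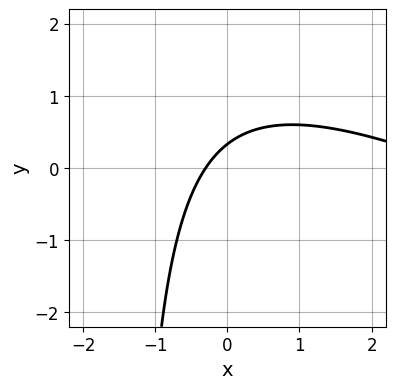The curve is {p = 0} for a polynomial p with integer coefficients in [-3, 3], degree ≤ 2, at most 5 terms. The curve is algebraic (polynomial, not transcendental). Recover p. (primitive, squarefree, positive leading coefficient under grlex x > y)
First, the degree is 2 — a generic line meets the curve in up to 2 points.
Finally, the integer polynomial consistent with all of this is the stated p.

x^2 + 2*x*y - 3*x + 3*y - 1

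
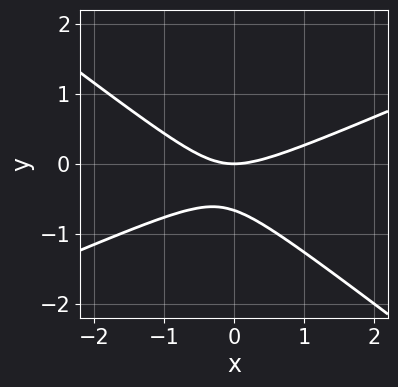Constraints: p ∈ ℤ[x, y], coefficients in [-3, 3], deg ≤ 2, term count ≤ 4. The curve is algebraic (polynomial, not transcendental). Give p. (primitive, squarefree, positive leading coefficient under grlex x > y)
deg p = 2. A generic line meets the curve in up to 2 points.
Against the integer gridlines: it meets the x-axis at x = 0 (among the integer gridlines); it crosses the y-axis at the gridline y = 0.
Solving for integer coefficients yields p as stated.

x^2 - x*y - 3*y^2 - 2*y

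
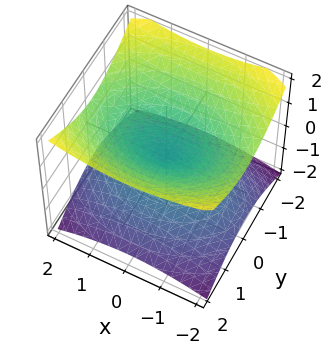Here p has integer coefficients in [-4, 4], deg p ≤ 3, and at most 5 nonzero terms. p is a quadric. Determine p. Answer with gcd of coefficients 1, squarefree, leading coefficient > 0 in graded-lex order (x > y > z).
x^2 + 2*y^2 - 3*z^2

(a) Degree: two nappes meeting at a single point; a quadric, so deg p = 2.
(b) Symmetries: mirror symmetry z ↦ −z ⇒ only even powers of z; the y ↦ −y reflection is a symmetry, so y appears only in even powers; the x ↦ −x reflection is a symmetry, so x appears only in even powers.
(c) Checking where it meets the axes: one z-axis crossing is at z = 0; it meets the x-axis at x = 0 (among the integer gridlines); it meets the y-axis at y = 0 (among the integer gridlines).
(d) Assembling these constraints gives the stated polynomial.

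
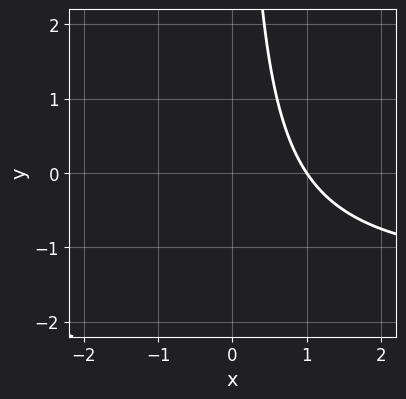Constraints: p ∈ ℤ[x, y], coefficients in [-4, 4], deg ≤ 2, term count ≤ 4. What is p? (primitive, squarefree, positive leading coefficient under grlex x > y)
2*x*y + 3*x - 3

1. deg p = 2. A generic line meets the curve in up to 2 points.
2. Observable constraints: the curve avoids every integer y-axis point in the box; it crosses the x-axis at the gridline x = 1.
3. Putting this together gives p.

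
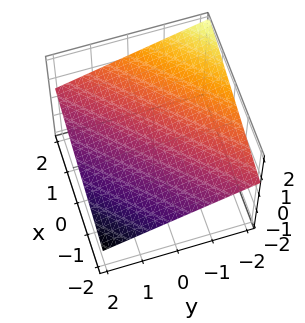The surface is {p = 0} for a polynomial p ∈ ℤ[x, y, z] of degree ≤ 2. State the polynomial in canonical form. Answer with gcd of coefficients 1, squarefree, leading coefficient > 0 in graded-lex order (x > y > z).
1. The degree is 1 — the surface is flat (a plane).
2. Observable constraints: it crosses the y-axis at the gridline y = 2; it crosses the x-axis at the gridline x = -2.
3. Fitting integer coefficients to these (and the overall shape) gives p.

x - y - 3*z + 2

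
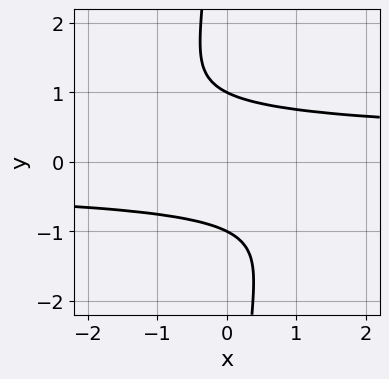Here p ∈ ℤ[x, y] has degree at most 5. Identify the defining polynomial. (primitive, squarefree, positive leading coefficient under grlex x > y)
(a) The degree is 4 — a generic line meets the curve in up to 4 points.
(b) From the axis intercepts and sections: among the integer gridlines, it crosses the y-axis at y ∈ {-1, 1}; it misses every integer gridline on the x-axis.
(c) Together with the visible shape, these determine p as stated.

x*y^3 + y^2 - 1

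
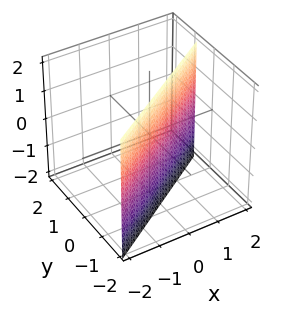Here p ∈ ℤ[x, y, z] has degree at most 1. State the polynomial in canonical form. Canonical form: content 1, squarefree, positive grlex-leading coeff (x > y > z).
(a) The degree is 1 — the surface is flat (a plane).
(b) Against the integer gridlines: no z-intercept at any integer in the box; it crosses the x-axis at the gridline x = 1.
(c) Fitting integer coefficients to these (and the overall shape) gives p.

2*x - 3*y - 2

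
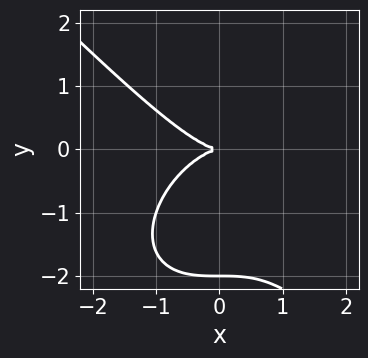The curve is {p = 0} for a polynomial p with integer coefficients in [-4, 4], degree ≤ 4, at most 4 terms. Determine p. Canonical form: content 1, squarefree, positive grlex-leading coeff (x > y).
x^3 + y^3 + 2*y^2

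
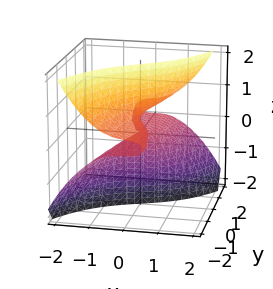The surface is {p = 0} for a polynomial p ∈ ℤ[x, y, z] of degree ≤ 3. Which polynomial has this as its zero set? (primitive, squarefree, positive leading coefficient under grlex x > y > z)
x^3 + x*z^2 - 2*y*z^2 + y*z

The degree is 3 — the shape is more complex than any degree-2 surface.
From the axis intercepts and sections: the visible z-axis segment lies entirely on the surface; it crosses the x-axis at the gridline x = 0; every point of the y-axis in the box is on the surface.
Fitting integer coefficients to these (and the overall shape) gives p.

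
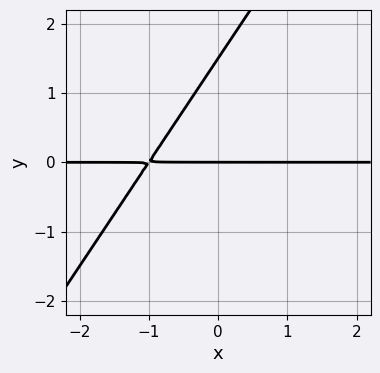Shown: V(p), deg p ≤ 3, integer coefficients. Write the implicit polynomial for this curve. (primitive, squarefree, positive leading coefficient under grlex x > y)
(a) deg p = 2.
(b) Reading off the gridlines: it crosses the y-axis at the gridline y = 0; every point of the x-axis in the box is on the curve.
(c) Putting this together gives p.

3*x*y - 2*y^2 + 3*y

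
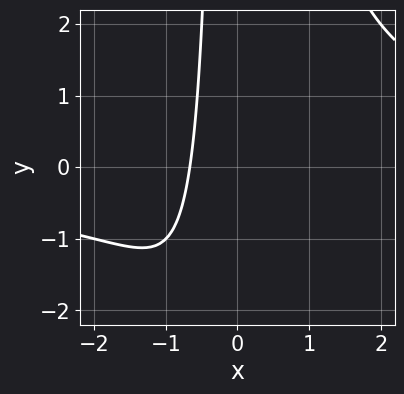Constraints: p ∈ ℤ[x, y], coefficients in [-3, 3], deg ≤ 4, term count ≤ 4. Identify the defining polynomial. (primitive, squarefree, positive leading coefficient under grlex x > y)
x^2*y - 3*x - 2

First, degree: no degree-2 curve has this shape, so deg p = 3.
Then, from the axis intercepts and sections: it misses every integer gridline on the y-axis.
Finally, solving for integer coefficients yields p as stated.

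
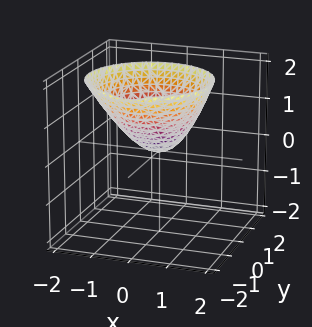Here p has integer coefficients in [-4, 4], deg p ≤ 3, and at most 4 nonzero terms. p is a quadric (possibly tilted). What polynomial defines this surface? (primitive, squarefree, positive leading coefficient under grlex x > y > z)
3*x^2 + 3*y^2 + 2*y*z - 3*z

(a) Degree: the shape is more complex than any degree-1 surface, so deg p = 2.
(b) Observable constraints: it meets the x-axis at x = 0 (among the integer gridlines); it crosses the y-axis at the gridline y = 0; it meets the z-axis at z = 0 (among the integer gridlines).
(c) These observations pin down the coefficients.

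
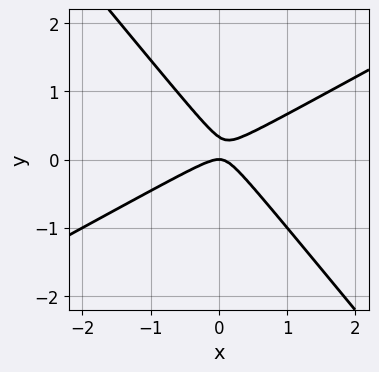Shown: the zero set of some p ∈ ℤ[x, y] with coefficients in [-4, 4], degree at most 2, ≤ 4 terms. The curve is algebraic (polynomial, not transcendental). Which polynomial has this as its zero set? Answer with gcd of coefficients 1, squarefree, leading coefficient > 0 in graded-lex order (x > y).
2*x^2 - 2*x*y - 3*y^2 + y

First, degree: the shape is more complex than any degree-1 curve, so deg p = 2.
Next, observable constraints: one y-axis crossing is at y = 0; it crosses the x-axis at the gridline x = 0.
Finally, assembling these constraints gives the stated polynomial.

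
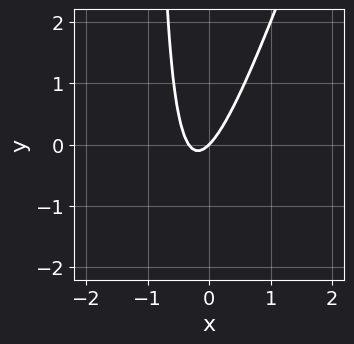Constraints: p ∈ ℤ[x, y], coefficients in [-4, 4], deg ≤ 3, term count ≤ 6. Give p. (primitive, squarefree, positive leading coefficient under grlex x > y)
3*x^2 - x*y + x - y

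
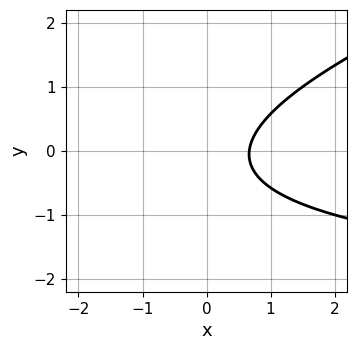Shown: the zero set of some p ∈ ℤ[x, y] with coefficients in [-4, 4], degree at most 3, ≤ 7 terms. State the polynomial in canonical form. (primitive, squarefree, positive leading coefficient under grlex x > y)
(a) The degree is 2 — a generic line meets the curve in up to 2 points.
(b) Checking where it meets the axes: no y-intercept at any integer in the box.
(c) Solving for integer coefficients yields p as stated.

x*y - 3*y^2 + 3*x - y - 2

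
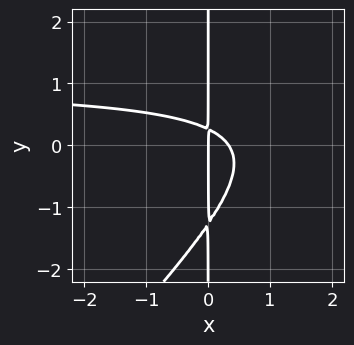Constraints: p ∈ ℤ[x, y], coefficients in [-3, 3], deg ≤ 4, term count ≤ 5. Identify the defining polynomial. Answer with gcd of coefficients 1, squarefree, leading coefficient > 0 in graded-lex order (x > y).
3*x^2*y - 3*x*y^2 - 3*x^2 - 3*x*y + x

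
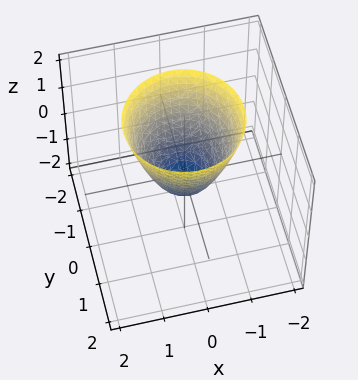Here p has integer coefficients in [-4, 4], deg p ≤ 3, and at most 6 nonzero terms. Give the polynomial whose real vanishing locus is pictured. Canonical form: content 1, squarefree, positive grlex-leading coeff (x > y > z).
3*x^2 + 3*y^2 - 2*z - 1

Degree: a generic line meets the surface in up to 2 points, so deg p = 2.
Symmetry: the z-axis is an axis of rotation, so x and y enter only as x² + y².
Checking where it meets the axes: a circular section at z = 0 has radius between 0 and 1.
Fitting integer coefficients to these (and the overall shape) gives p.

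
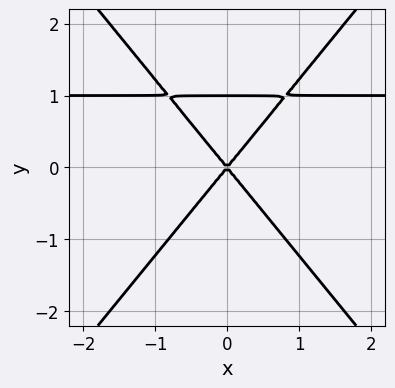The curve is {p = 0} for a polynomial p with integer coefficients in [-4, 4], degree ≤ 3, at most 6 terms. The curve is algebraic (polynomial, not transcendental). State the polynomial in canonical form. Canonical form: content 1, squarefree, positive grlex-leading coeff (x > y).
3*x^2*y - 2*y^3 - 3*x^2 + 2*y^2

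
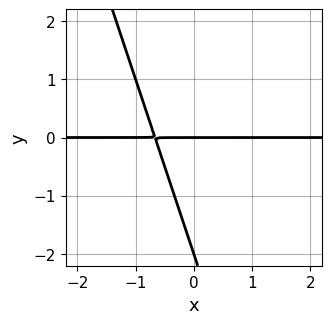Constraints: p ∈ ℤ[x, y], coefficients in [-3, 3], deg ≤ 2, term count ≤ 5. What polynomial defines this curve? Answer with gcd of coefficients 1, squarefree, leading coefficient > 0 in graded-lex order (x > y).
(a) Degree: the shape is more complex than any degree-1 curve, so deg p = 2.
(b) Checking where it meets the axes: the visible x-axis segment lies entirely on the curve; the y-axis gridline crossings are at y ∈ {-2, 0}.
(c) Assembling these constraints gives the stated polynomial.

3*x*y + y^2 + 2*y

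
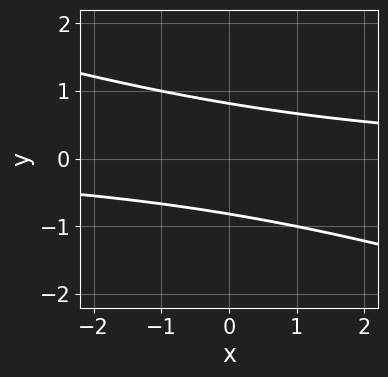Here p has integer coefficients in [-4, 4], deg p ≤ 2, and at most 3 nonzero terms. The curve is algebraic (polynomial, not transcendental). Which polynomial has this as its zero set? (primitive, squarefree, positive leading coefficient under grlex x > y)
x*y + 3*y^2 - 2

1. The degree is 2 — the shape is more complex than any degree-1 curve.
2. Observable constraints: the curve avoids every integer x-axis point in the box.
3. Fitting integer coefficients to these (and the overall shape) gives p.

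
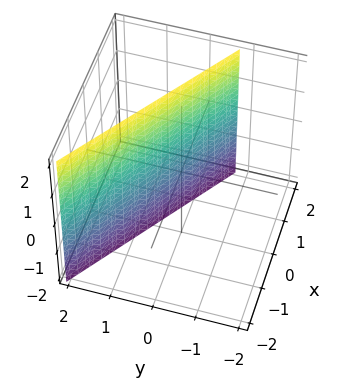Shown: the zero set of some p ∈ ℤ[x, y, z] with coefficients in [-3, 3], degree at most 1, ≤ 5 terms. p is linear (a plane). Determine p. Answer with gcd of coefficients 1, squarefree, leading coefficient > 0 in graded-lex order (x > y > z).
2*x + 3*y - 2

First, the degree is 1 — the surface is flat (a plane).
Then, reading off the gridlines: it crosses the x-axis at the gridline x = 1; no z-intercept at any integer in the box.
Finally, putting this together gives p.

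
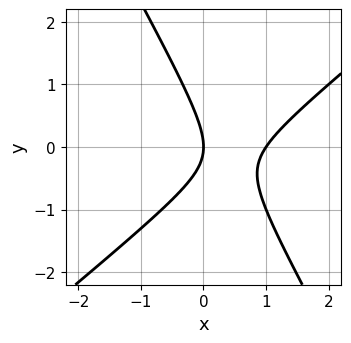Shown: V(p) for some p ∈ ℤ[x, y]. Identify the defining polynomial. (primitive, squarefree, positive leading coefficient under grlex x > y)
(a) deg p = 2. A generic line meets the curve in up to 2 points.
(b) Against the integer gridlines: one y-axis crossing is at y = 0; among the integer gridlines, it crosses the x-axis at x ∈ {0, 1}.
(c) The integer polynomial consistent with all of this is the stated p.

3*x^2 - 2*x*y - 2*y^2 - 3*x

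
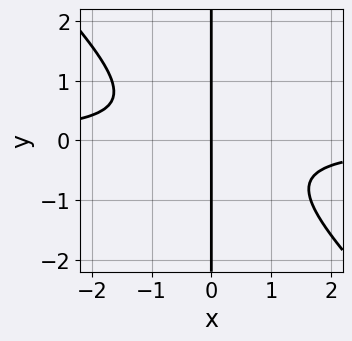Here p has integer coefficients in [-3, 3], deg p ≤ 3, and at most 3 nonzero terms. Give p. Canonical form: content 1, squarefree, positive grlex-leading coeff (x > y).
3*x^2*y + 3*x*y^2 + 2*x

(a) The degree is 3 — a generic line meets the curve in up to 3 points.
(b) From the visible intercepts: it crosses the x-axis at the gridline x = 0; every point of the y-axis in the box is on the curve.
(c) Fitting integer coefficients to these (and the overall shape) gives p.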